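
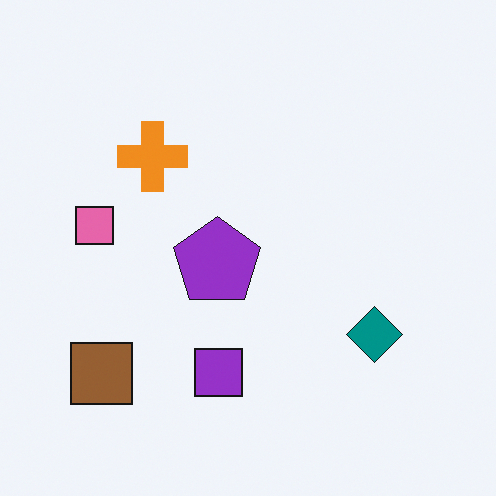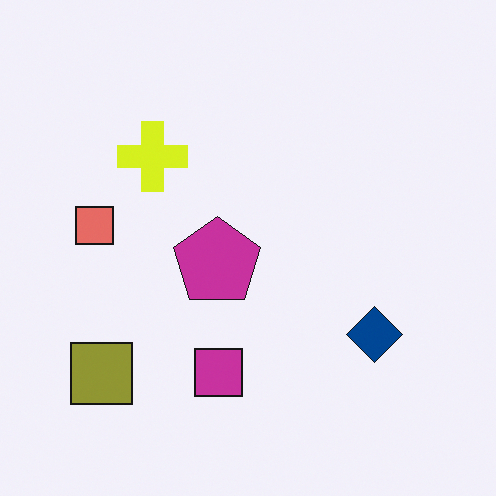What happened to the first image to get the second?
This is the original image hue-shifted by a small amount.

Every shape's color has rotated by the same amount around the hue wheel — a uniform hue shift.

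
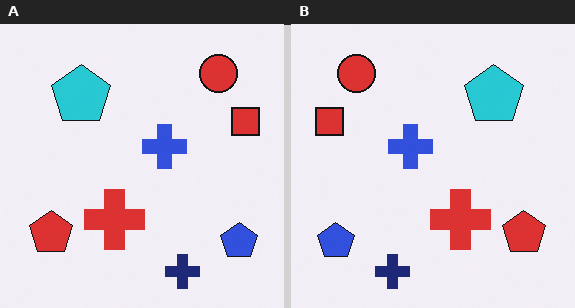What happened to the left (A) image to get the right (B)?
It was flipped horizontally (left ↔ right).

The red square is in the right of the left (A) image and the left of the right (B) — shapes on opposite sides of the vertical midline have swapped in a mirror flip.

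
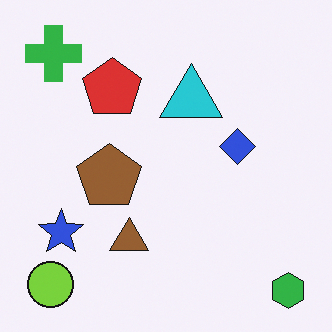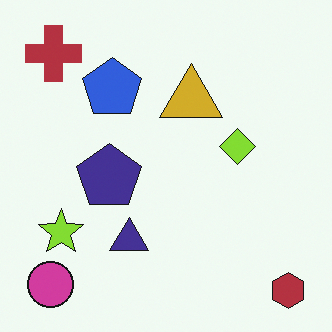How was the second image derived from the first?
The transformation is: hue-shifted by a large amount.

Every shape's color has rotated by the same amount around the hue wheel — a uniform hue shift.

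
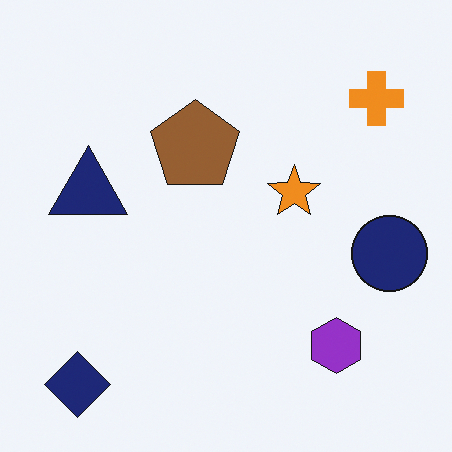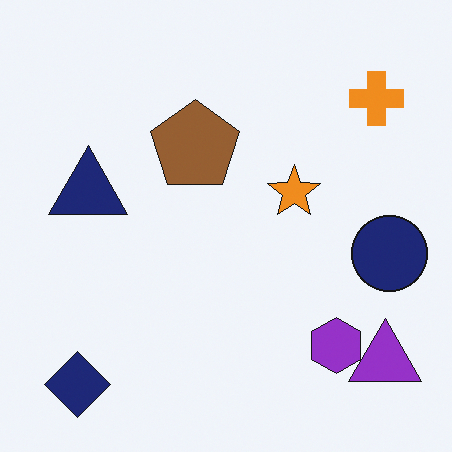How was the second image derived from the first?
It was overlaid with an additional purple triangle.

A purple triangle appears in the second image that is absent from the first.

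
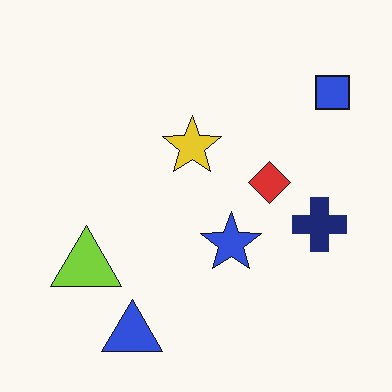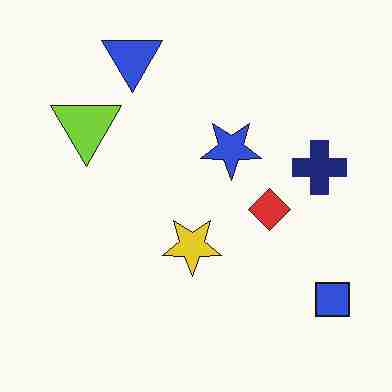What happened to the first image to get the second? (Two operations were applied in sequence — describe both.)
This is the original image flipped vertically (top ↔ bottom), then heavily JPEG-compressed with obvious blocking artifacts.

The blue triangle is in the bottom of the first image and the top of the second — shapes on opposite sides of the horizontal midline have swapped in a mirror flip. Blocky 8×8 compression artifacts appear around shape edges and the flat background shows ringing — characteristic JPEG degradation.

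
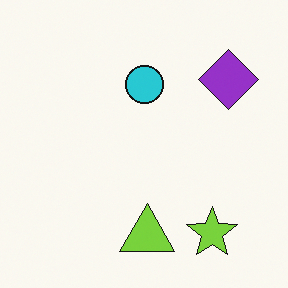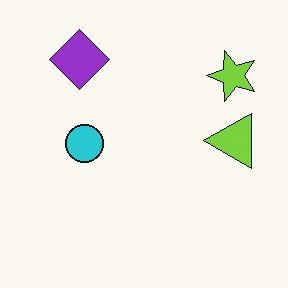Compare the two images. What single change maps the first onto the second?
The second image is the first rotated 90° counter-clockwise.

The lime star sits in the bottom-right of the first image and the top-right of the second — consistent with a whole-image 90° counter-clockwise rotation.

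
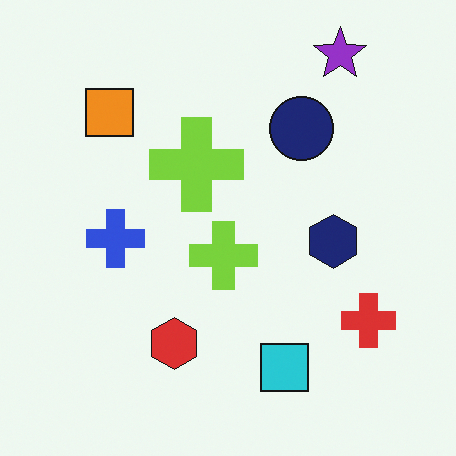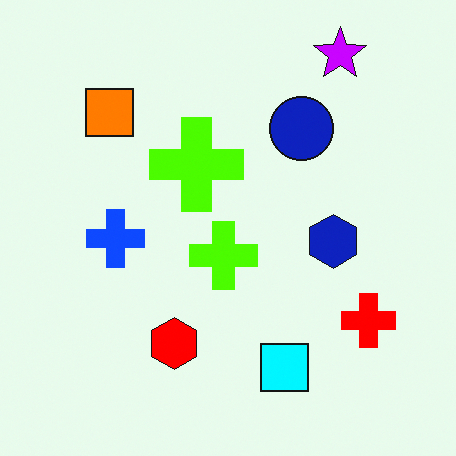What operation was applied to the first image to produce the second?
The image was heavily oversaturated.

All colors are more vivid — a global saturation change.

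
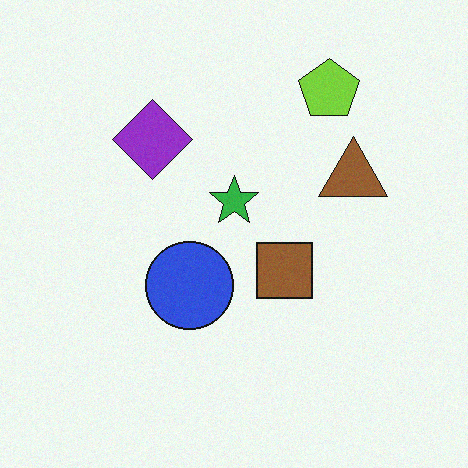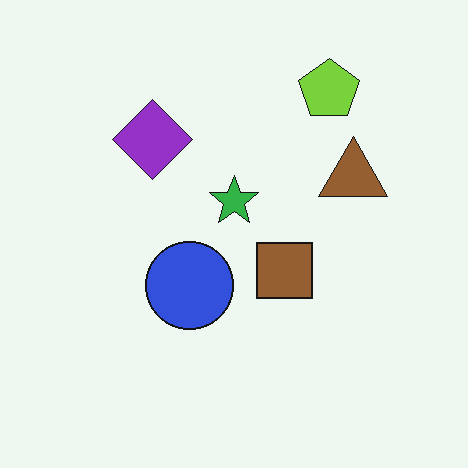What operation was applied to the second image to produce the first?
It was degraded with light additive noise.

Random speckle covers the whole image, including the flat background.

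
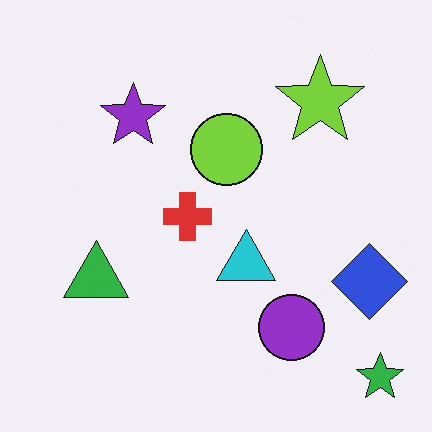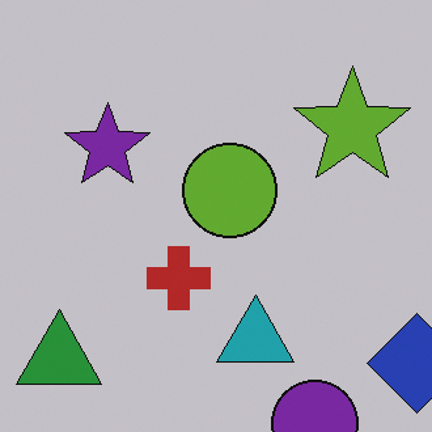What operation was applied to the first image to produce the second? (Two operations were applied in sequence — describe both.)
This is the original image cropped to a modestly smaller region and rescaled, then darkened a little.

The visible shapes are larger and the field of view is narrower; shapes near the original edges may be partly or wholly outside the frame — a crop-and-rescale. Every pixel — background and shapes alike — is uniformly darkened.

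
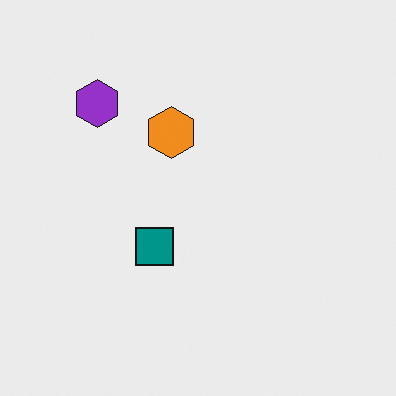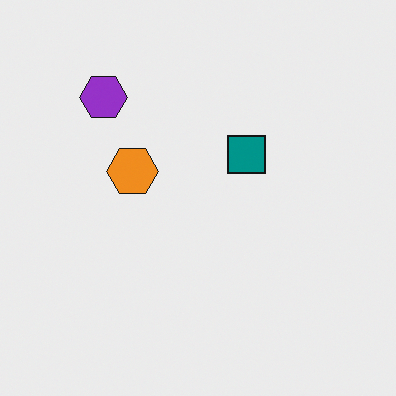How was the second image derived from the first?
Transposed (reflected across the top-left ↔ bottom-right diagonal).

Shapes have swapped their row and column positions — what was in the top-right is now in the bottom-left — a diagonal reflection.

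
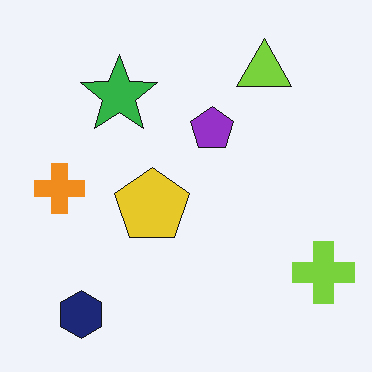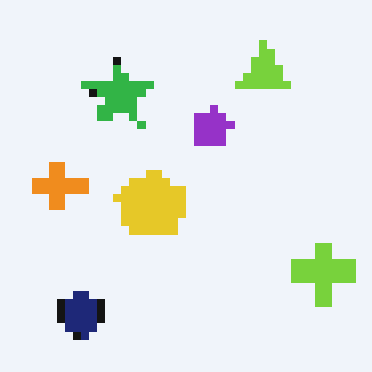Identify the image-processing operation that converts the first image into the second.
The second image is the first pixelated into visible square blocks.

Shapes are reduced to large square blocks; fine edges and outlines are lost — a downscale-then-upscale (mosaic) effect.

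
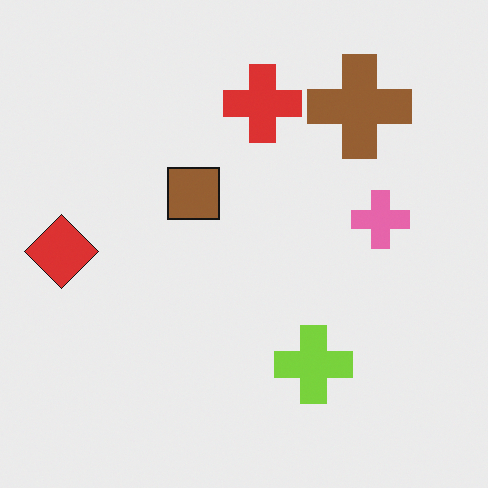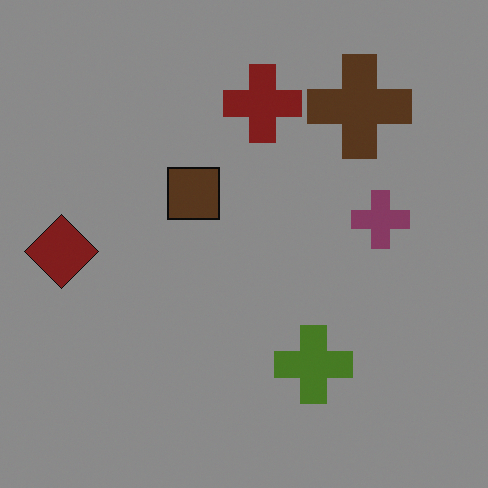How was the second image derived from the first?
Noticeably darkened.

Every pixel — background and shapes alike — is uniformly darkened.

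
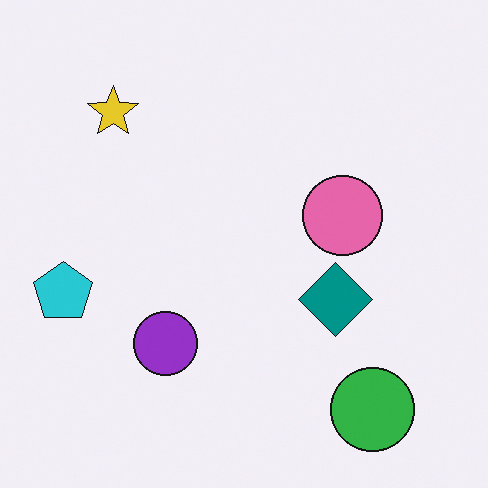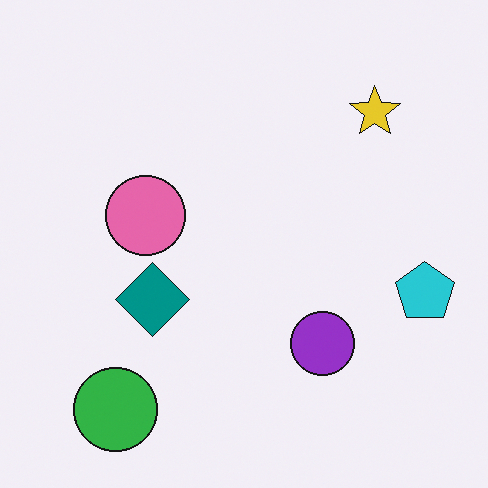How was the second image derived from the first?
This is the original image flipped horizontally (left ↔ right).

The cyan pentagon is in the left of the first image and the right of the second — shapes on opposite sides of the vertical midline have swapped in a mirror flip.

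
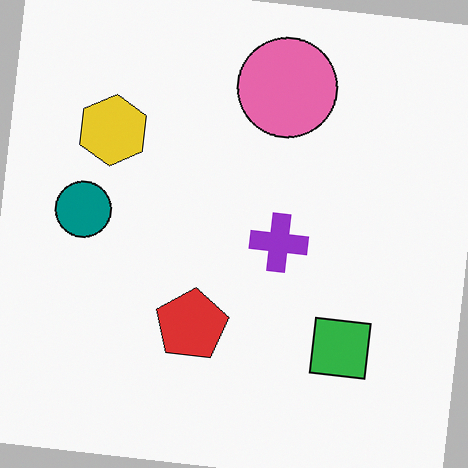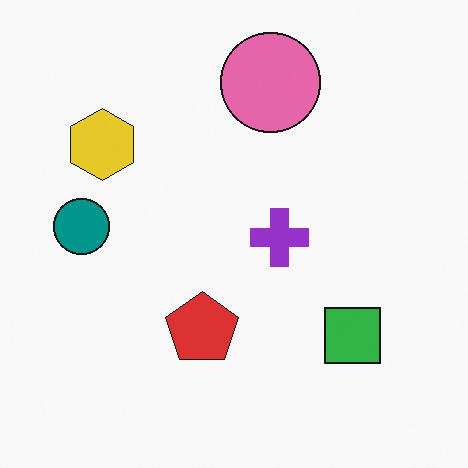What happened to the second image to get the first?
The transformation is: rotated clockwise by a small amount.

Every shape is tilted by the same angle and the image corners show triangular fill wedges — a whole-image rotation by a non-right angle.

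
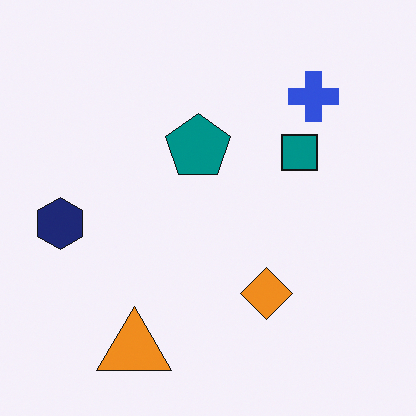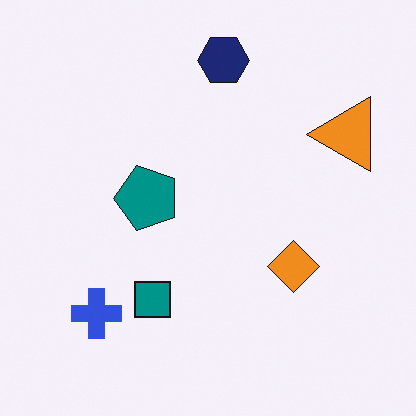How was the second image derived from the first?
This is the original image transposed (reflected across the top-left ↔ bottom-right diagonal).

Shapes have swapped their row and column positions — what was in the top-right is now in the bottom-left — a diagonal reflection.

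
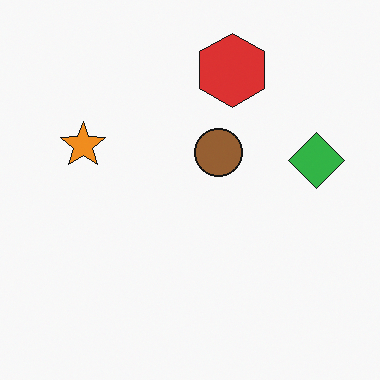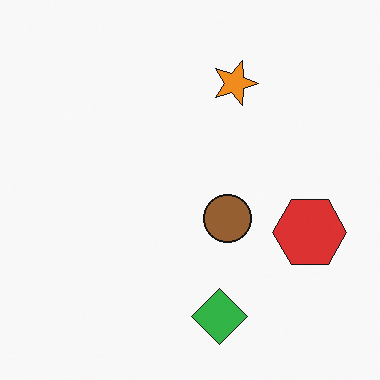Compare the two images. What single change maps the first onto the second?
Rotated 90° clockwise.

The green diamond sits in the right of the first image and the bottom of the second — consistent with a whole-image 90° clockwise rotation.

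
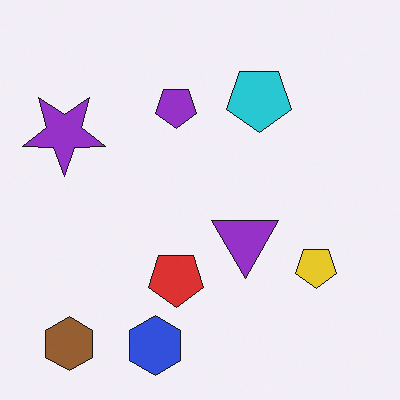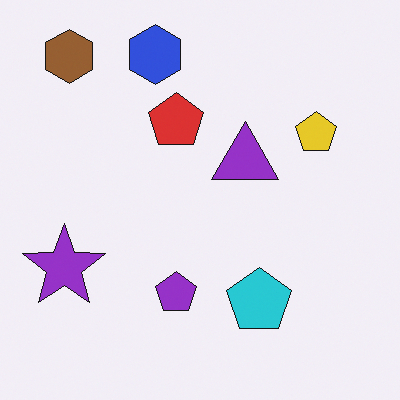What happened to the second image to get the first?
The transformation is: flipped vertically (top ↔ bottom).

The blue hexagon is in the top of the second image and the bottom of the first — shapes on opposite sides of the horizontal midline have swapped in a mirror flip.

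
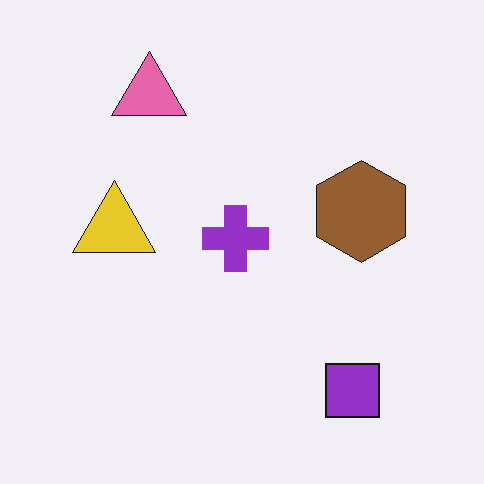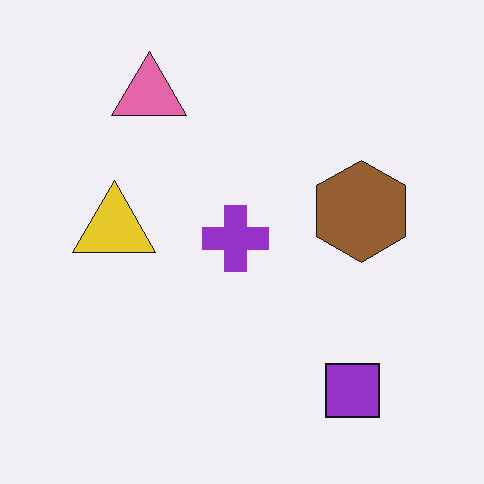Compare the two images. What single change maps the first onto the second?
The transformation is: given moderate JPEG compression.

Blocky 8×8 compression artifacts appear around shape edges and the flat background shows ringing — characteristic JPEG degradation.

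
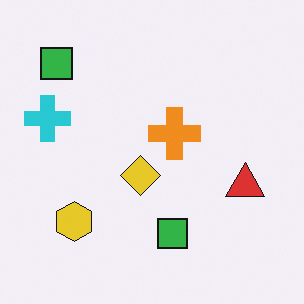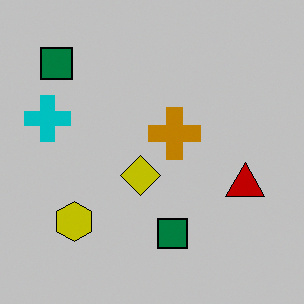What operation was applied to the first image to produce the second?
This is the original image heavily posterized to just a handful of flat colors.

Each flat color has snapped to a coarser quantized level — most visibly, the near-white background has dropped to a flat grey.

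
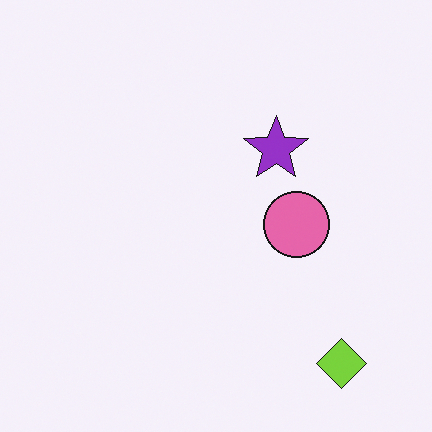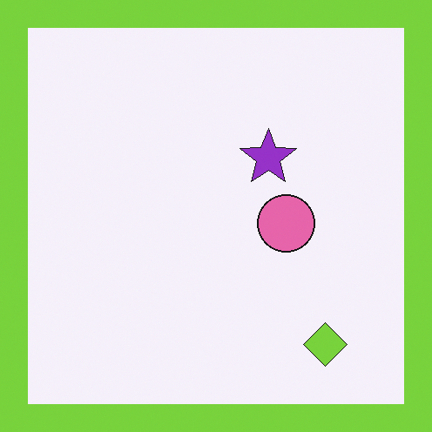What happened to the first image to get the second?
The second image is the first framed with a lime border.

A solid lime frame runs around the edge of the second image, with the content slightly shrunk inside it.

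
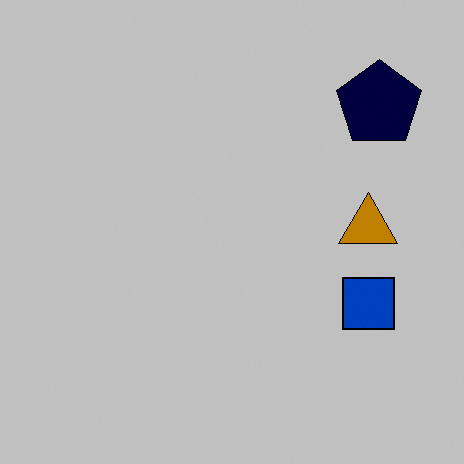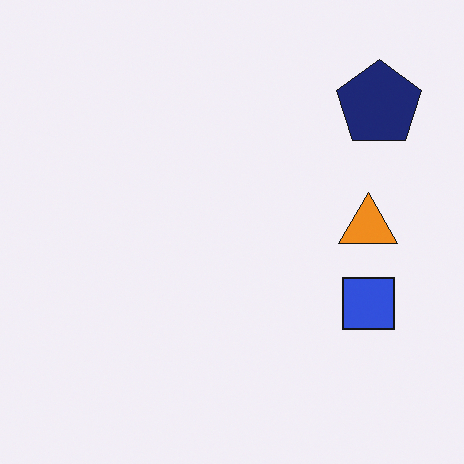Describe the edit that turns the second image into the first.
The first image is the second aggressively posterized.

Each flat color has snapped to a coarser quantized level — most visibly, the near-white background has dropped to a flat grey.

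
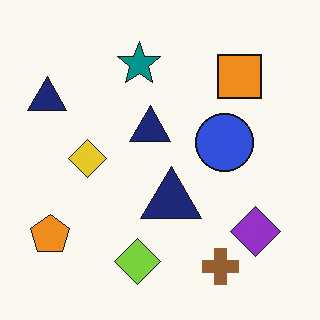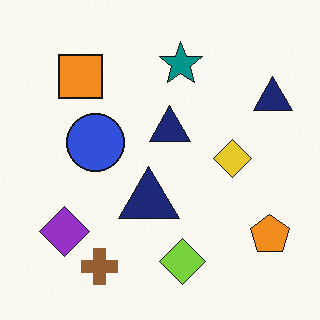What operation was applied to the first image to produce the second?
This is the original image flipped horizontally (left ↔ right).

The orange pentagon is in the bottom-left of the first image and the bottom-right of the second — shapes on opposite sides of the vertical midline have swapped in a mirror flip.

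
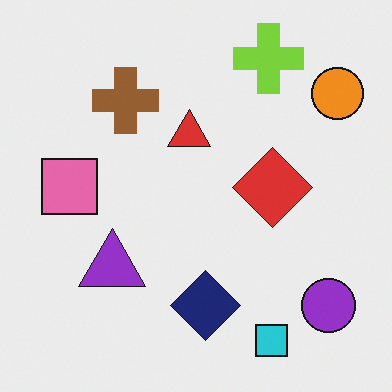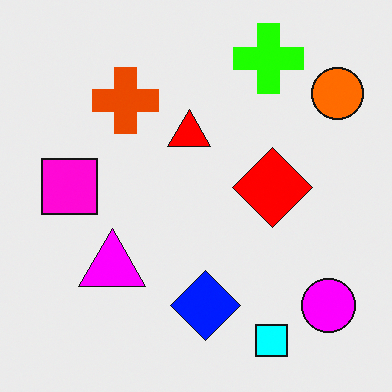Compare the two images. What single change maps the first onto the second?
This is the original image made much more vivid (saturation change).

All colors are more vivid — a global saturation change.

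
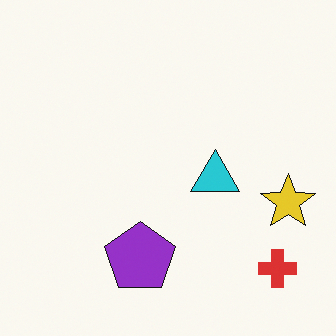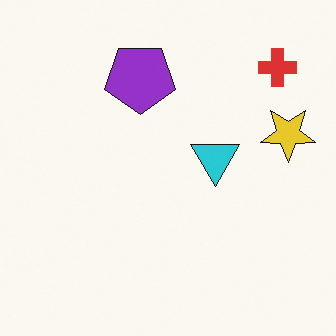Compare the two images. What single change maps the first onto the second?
Flipped vertically (top ↔ bottom).

The red cross is in the bottom-right of the first image and the top-right of the second — shapes on opposite sides of the horizontal midline have swapped in a mirror flip.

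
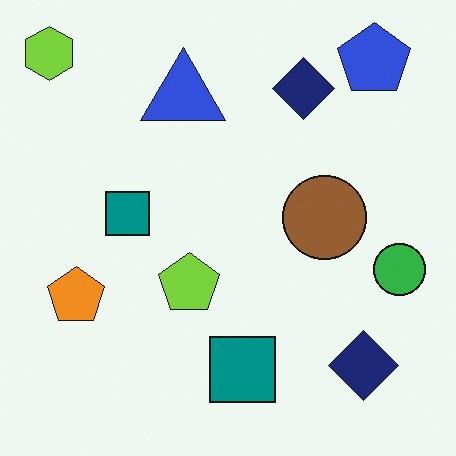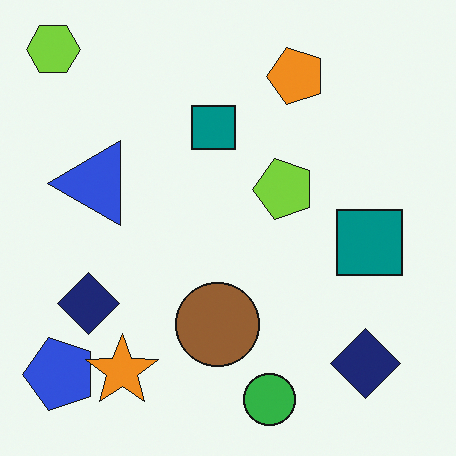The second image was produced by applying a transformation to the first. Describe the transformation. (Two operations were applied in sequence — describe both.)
It was transposed (reflected across the top-left ↔ bottom-right diagonal), then overlaid with an additional orange star.

Shapes have swapped their row and column positions — what was in the top-right is now in the bottom-left — a diagonal reflection. An orange star appears in the second image that is absent from the first.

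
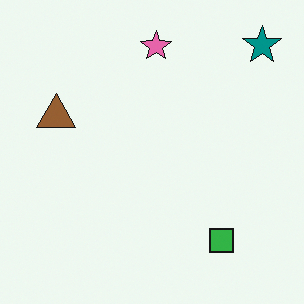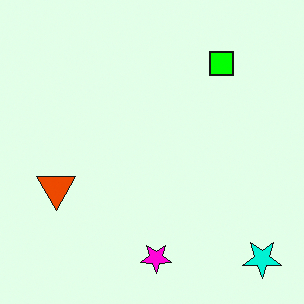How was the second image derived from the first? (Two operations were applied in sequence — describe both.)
This is the original image heavily oversaturated, then flipped vertically (top ↔ bottom).

All colors are more vivid — a global saturation change. The teal star is in the top-right of the first image and the bottom-right of the second — shapes on opposite sides of the horizontal midline have swapped in a mirror flip.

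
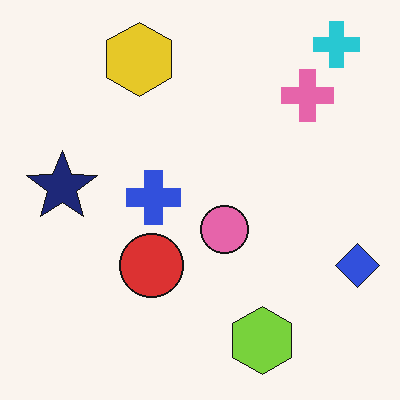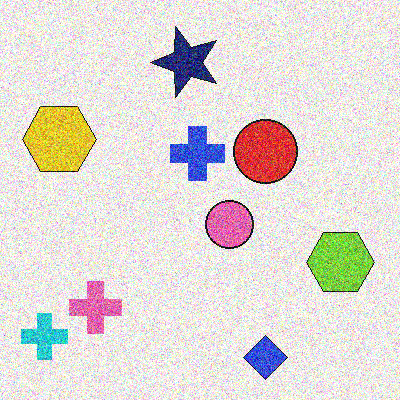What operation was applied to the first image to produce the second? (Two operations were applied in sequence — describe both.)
It was transposed (reflected across the top-left ↔ bottom-right diagonal), then degraded with heavy additive noise.

Shapes have swapped their row and column positions — what was in the top-right is now in the bottom-left — a diagonal reflection. Random speckle covers the whole image, including the flat background.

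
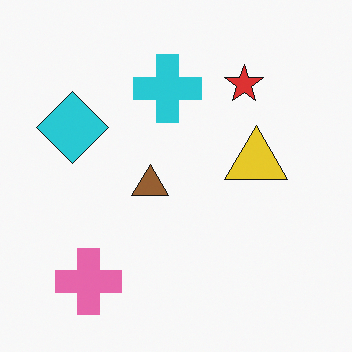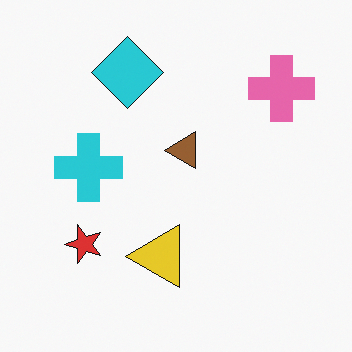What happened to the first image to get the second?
This is the original image transposed (reflected across the top-left ↔ bottom-right diagonal).

Shapes have swapped their row and column positions — what was in the top-right is now in the bottom-left — a diagonal reflection.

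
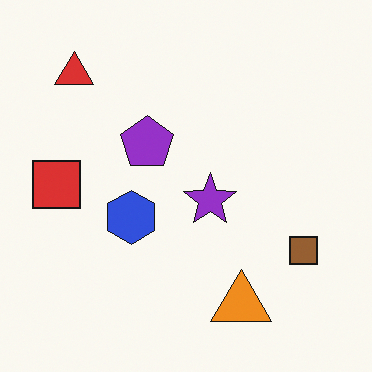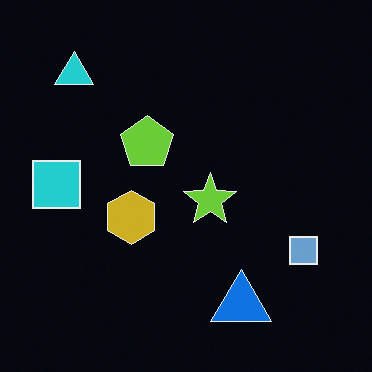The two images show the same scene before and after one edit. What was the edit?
The second image is the first color-inverted (negative).

The light background has become dark and every shape's color is its complement — a photographic negative.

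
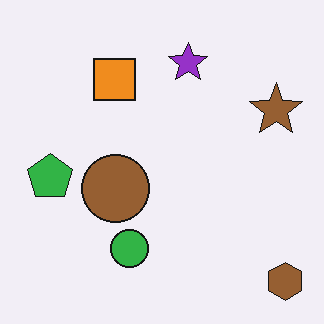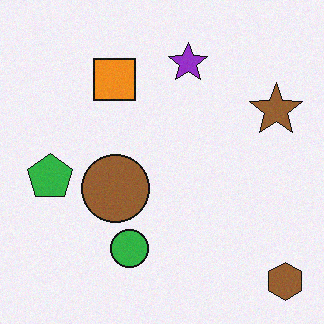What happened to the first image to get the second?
The image was degraded with light additive noise.

Random speckle covers the whole image, including the flat background.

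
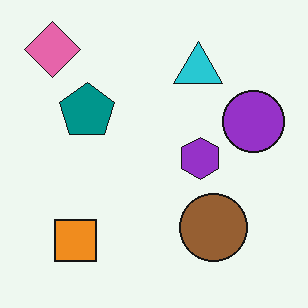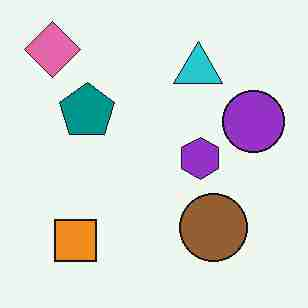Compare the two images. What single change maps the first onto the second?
It was degraded with heavy JPEG compression.

Blocky 8×8 compression artifacts appear around shape edges and the flat background shows ringing — characteristic JPEG degradation.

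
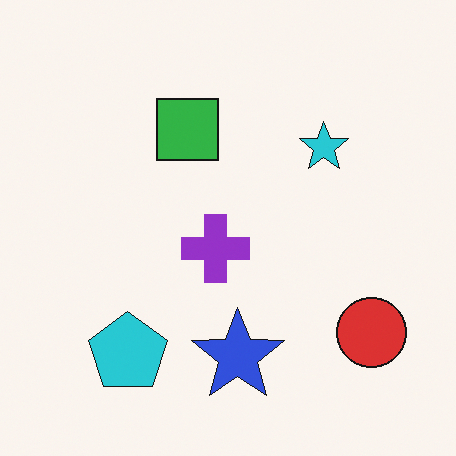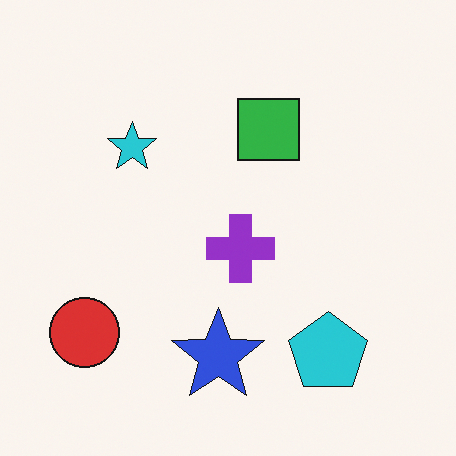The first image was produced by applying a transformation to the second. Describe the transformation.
The transformation is: flipped horizontally (left ↔ right).

The red circle is in the bottom-left of the second image and the bottom-right of the first — shapes on opposite sides of the vertical midline have swapped in a mirror flip.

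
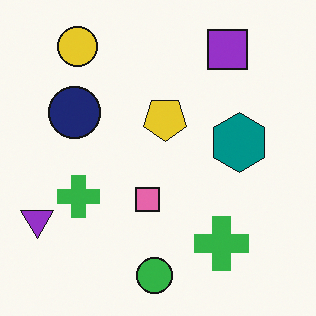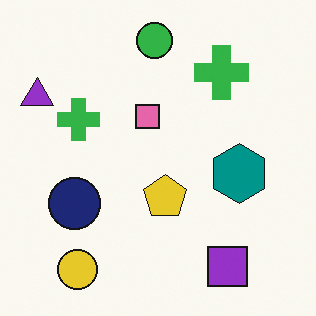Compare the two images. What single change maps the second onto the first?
The image was flipped vertically (top ↔ bottom).

The green circle is in the top of the second image and the bottom of the first — shapes on opposite sides of the horizontal midline have swapped in a mirror flip.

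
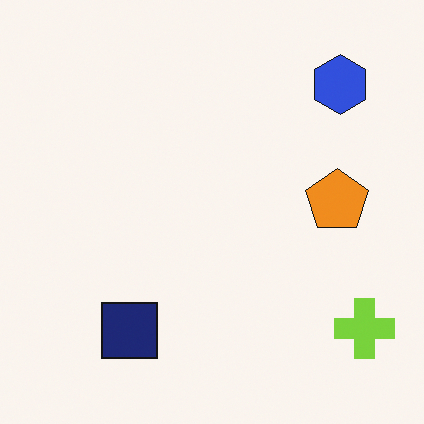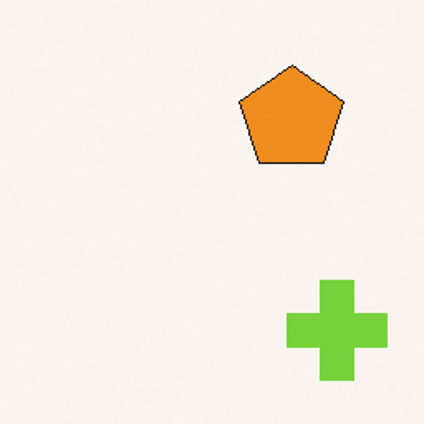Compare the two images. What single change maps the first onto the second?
This is the original image cropped tightly and scaled back up.

The visible shapes are larger and the field of view is narrower; shapes near the original edges may be partly or wholly outside the frame — a crop-and-rescale.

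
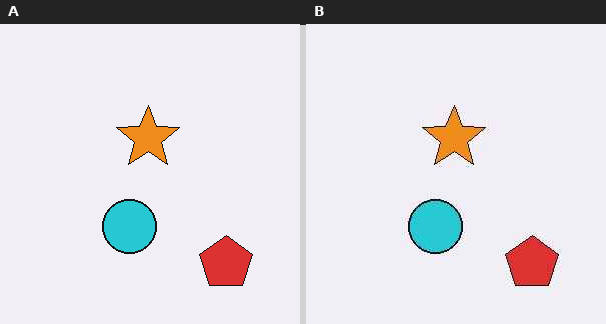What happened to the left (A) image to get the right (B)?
It was JPEG-compressed with visible artifacts.

Blocky 8×8 compression artifacts appear around shape edges and the flat background shows ringing — characteristic JPEG degradation.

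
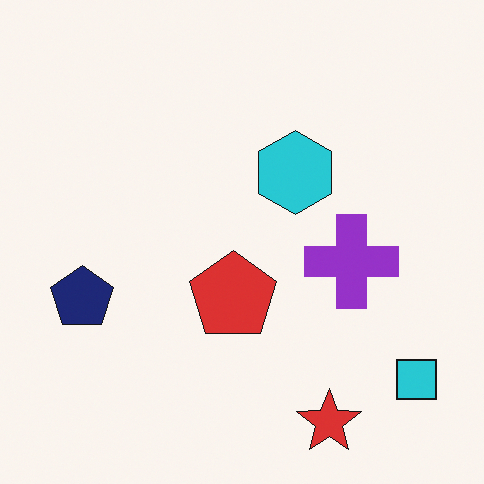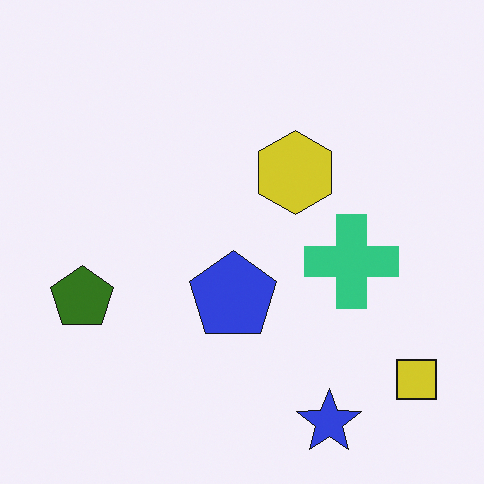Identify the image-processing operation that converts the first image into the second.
The transformation is: hue-shifted through roughly half the color wheel.

Every shape's color has rotated by the same amount around the hue wheel — a uniform hue shift.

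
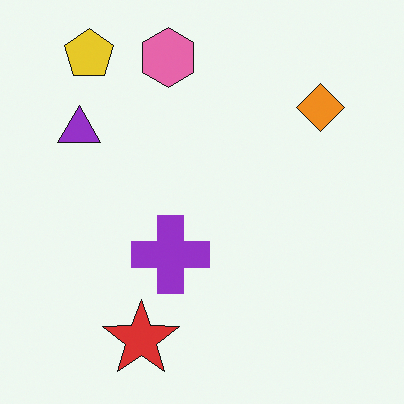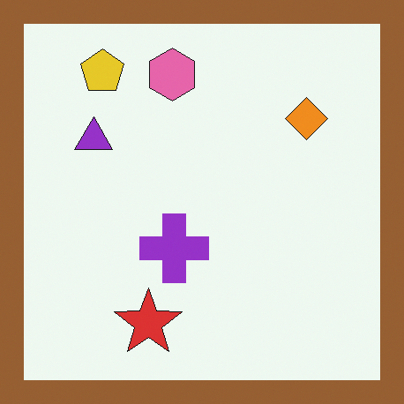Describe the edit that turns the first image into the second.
It was framed with a brown border.

A solid brown frame runs around the edge of the second image, with the content slightly shrunk inside it.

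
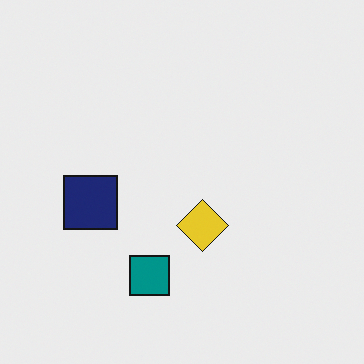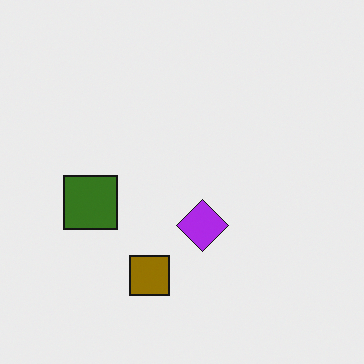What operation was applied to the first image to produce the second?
The second image is the first hue-shifted by a large amount.

Every shape's color has rotated by the same amount around the hue wheel — a uniform hue shift.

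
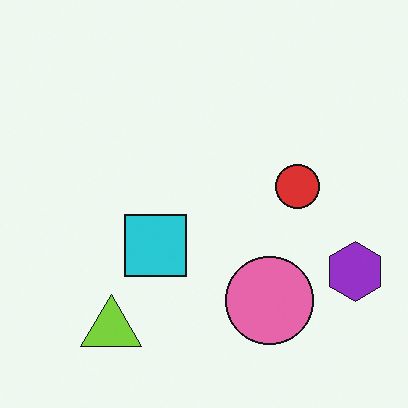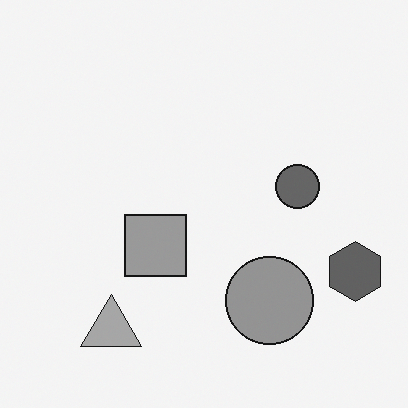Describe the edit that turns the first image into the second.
The transformation is: converted to grayscale.

All color is removed — every shape is now a shade of grey.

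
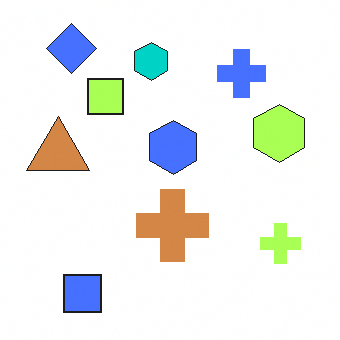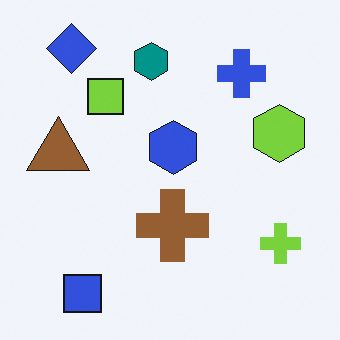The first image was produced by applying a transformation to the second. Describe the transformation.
It was brightened a lot.

Every pixel — background and shapes alike — is uniformly brightened.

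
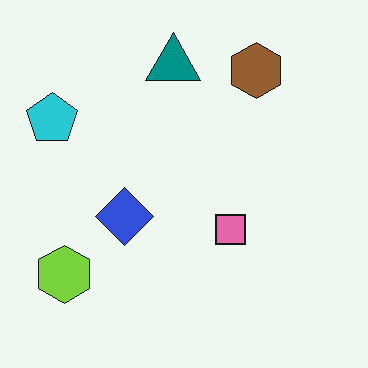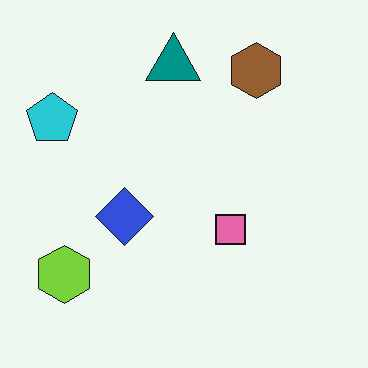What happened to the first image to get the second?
The transformation is: given moderate JPEG compression.

Blocky 8×8 compression artifacts appear around shape edges and the flat background shows ringing — characteristic JPEG degradation.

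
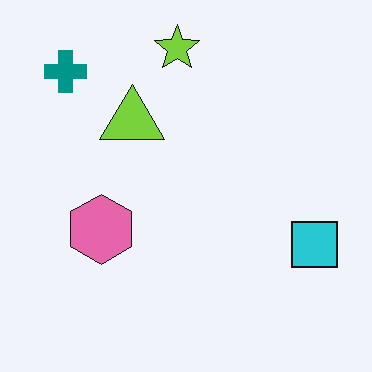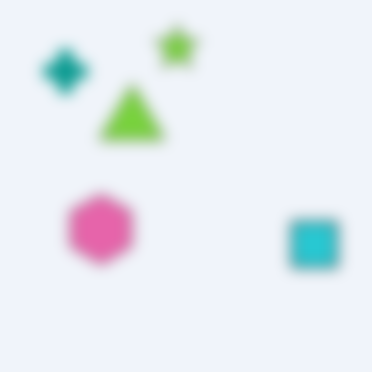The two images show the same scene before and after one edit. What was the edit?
It was heavily blurred.

Shape edges and outlines are uniformly softened across the whole image.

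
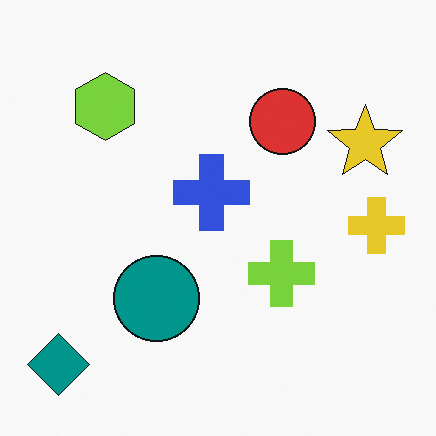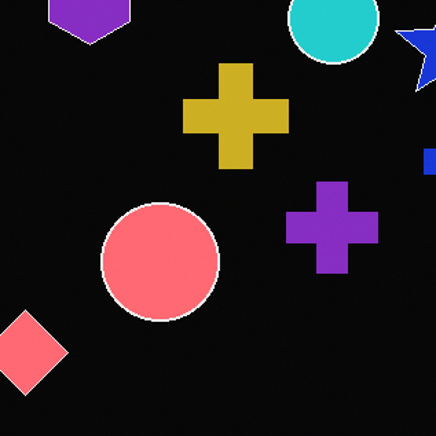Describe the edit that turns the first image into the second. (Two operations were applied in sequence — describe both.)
The image was color-inverted (negative), then cropped slightly and scaled back up.

The light background has become dark and every shape's color is its complement — a photographic negative. The visible shapes are larger and the field of view is narrower; shapes near the original edges may be partly or wholly outside the frame — a crop-and-rescale.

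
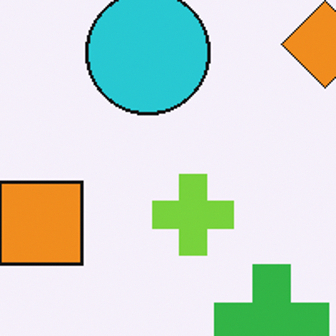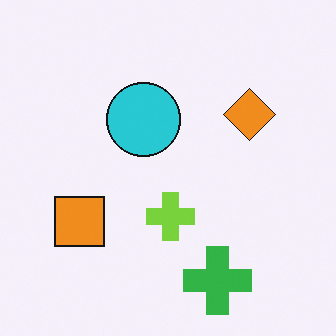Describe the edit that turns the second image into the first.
The first image is the second cropped tightly and scaled back up.

The visible shapes are larger and the field of view is narrower; shapes near the original edges may be partly or wholly outside the frame — a crop-and-rescale.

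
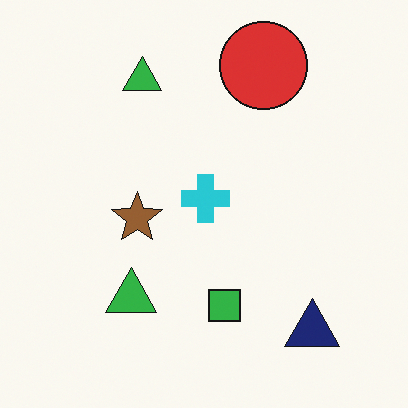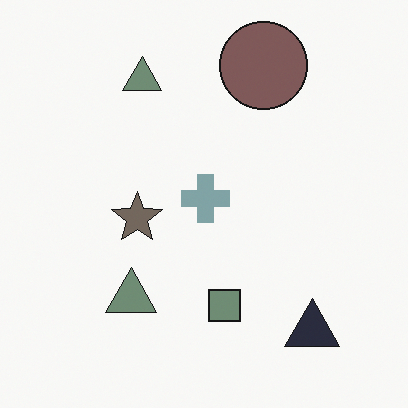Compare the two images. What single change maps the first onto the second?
It was made much more muted (saturation change).

All colors are more muted and greyish — a global saturation change.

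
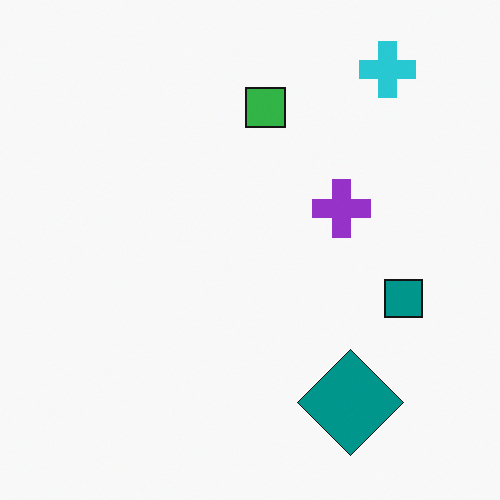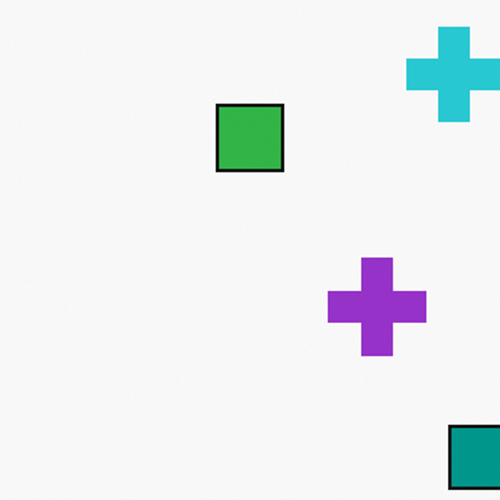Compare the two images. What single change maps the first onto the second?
This is the original image cropped to a noticeably smaller region and rescaled.

The visible shapes are larger and the field of view is narrower; shapes near the original edges may be partly or wholly outside the frame — a crop-and-rescale.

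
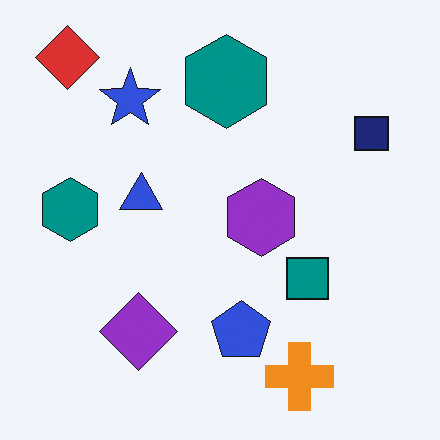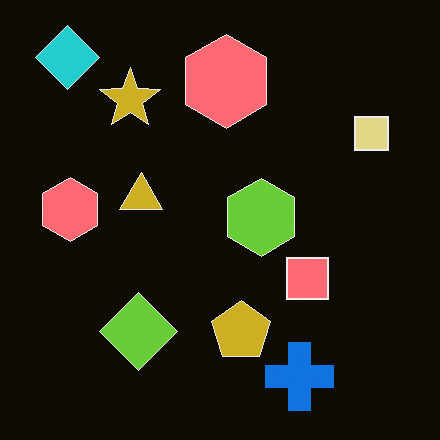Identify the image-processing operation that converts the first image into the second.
The transformation is: color-inverted (negative).

The light background has become dark and every shape's color is its complement — a photographic negative.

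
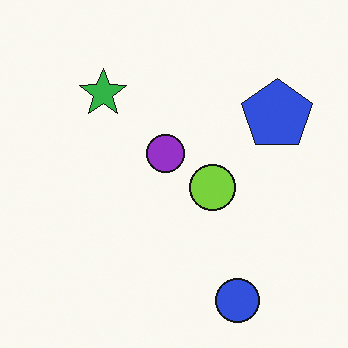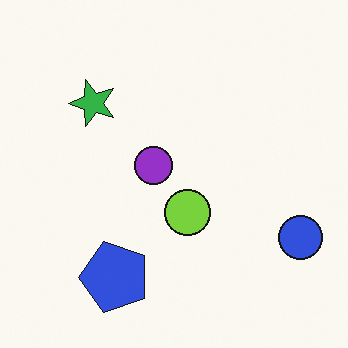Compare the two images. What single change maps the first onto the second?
The image was transposed (reflected across the top-left ↔ bottom-right diagonal).

Shapes have swapped their row and column positions — what was in the top-right is now in the bottom-left — a diagonal reflection.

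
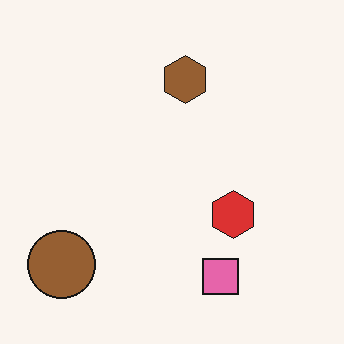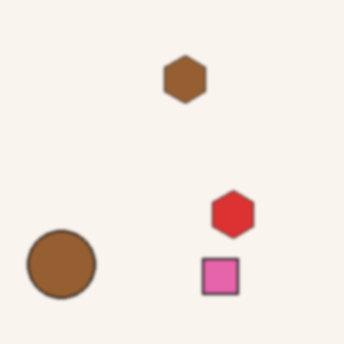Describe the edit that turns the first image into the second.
It was lightly blurred.

Shape edges and outlines are uniformly softened across the whole image.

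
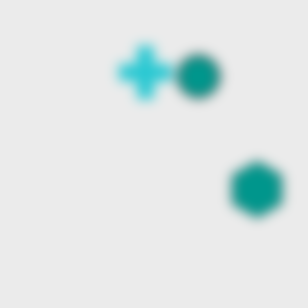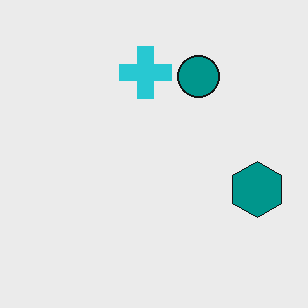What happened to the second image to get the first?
It was heavily blurred.

Shape edges and outlines are uniformly softened across the whole image.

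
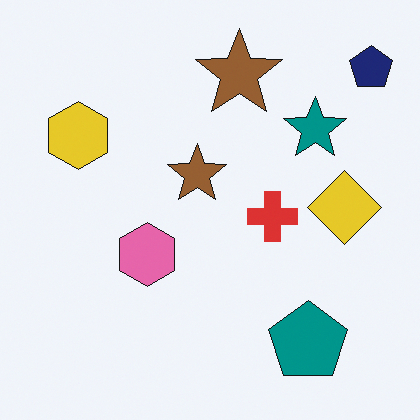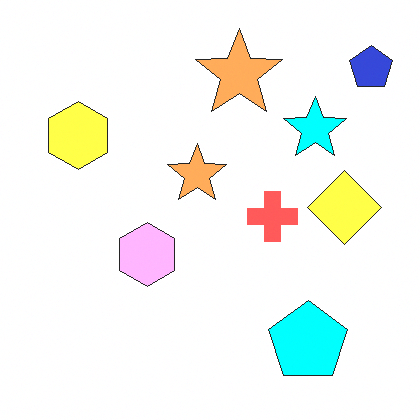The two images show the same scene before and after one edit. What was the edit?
The transformation is: substantially brightened.

Every pixel — background and shapes alike — is uniformly brightened.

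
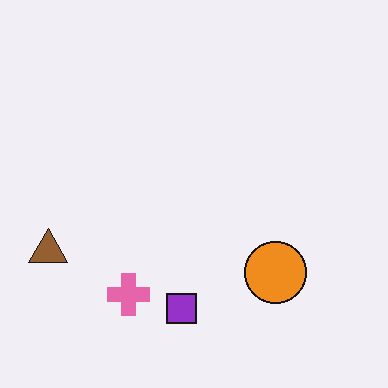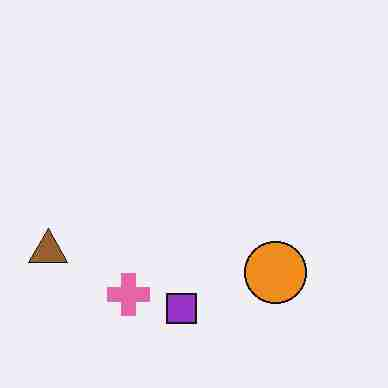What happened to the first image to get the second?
The transformation is: heavily JPEG-compressed with obvious blocking artifacts.

Blocky 8×8 compression artifacts appear around shape edges and the flat background shows ringing — characteristic JPEG degradation.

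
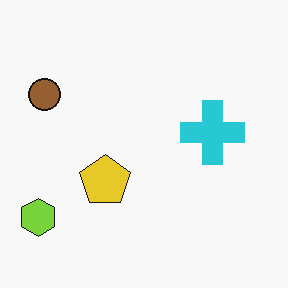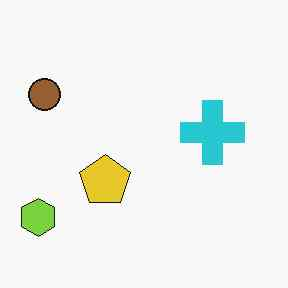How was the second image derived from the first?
The second image is the first given moderate JPEG compression.

Blocky 8×8 compression artifacts appear around shape edges and the flat background shows ringing — characteristic JPEG degradation.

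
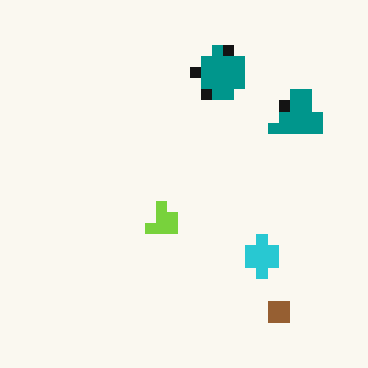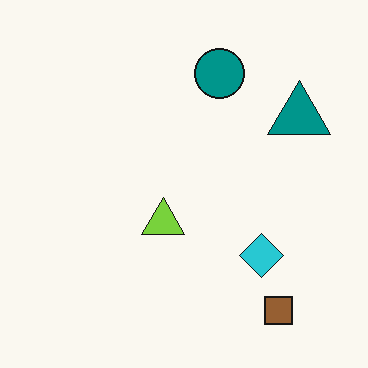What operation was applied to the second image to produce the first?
The transformation is: coarsely pixelated.

Shapes are reduced to large square blocks; fine edges and outlines are lost — a downscale-then-upscale (mosaic) effect.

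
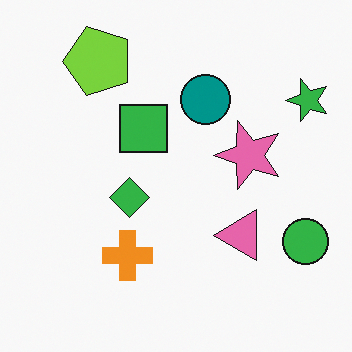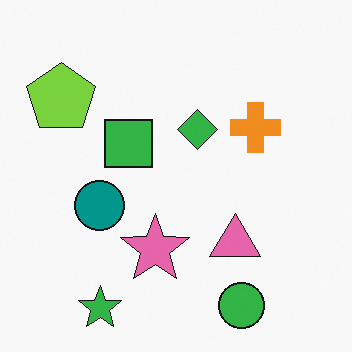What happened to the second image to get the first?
It was transposed (reflected across the top-left ↔ bottom-right diagonal).

Shapes have swapped their row and column positions — what was in the top-right is now in the bottom-left — a diagonal reflection.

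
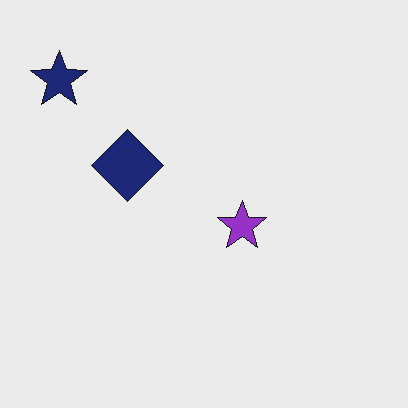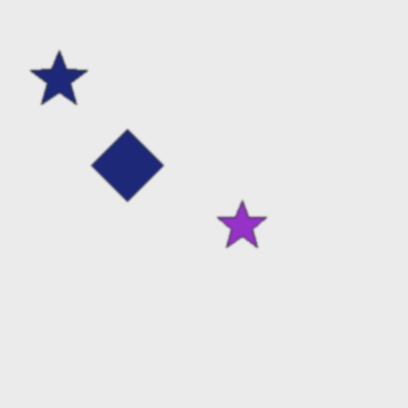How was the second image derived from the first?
The second image is the first lightly blurred.

Shape edges and outlines are uniformly softened across the whole image.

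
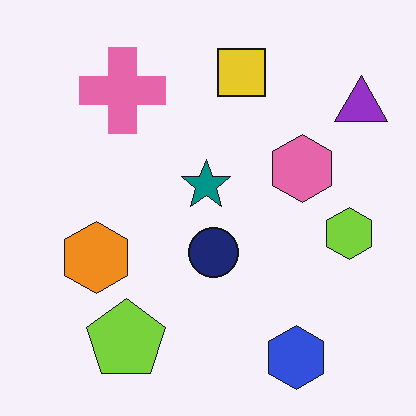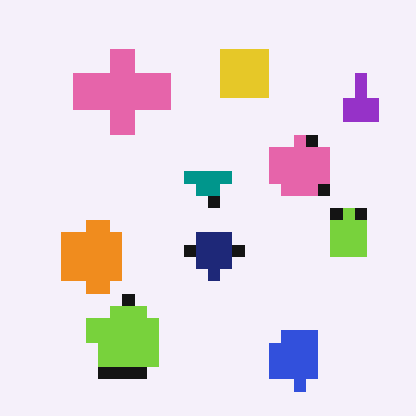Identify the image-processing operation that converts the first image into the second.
The transformation is: heavily pixelated into large blocks.

Shapes are reduced to large square blocks; fine edges and outlines are lost — a downscale-then-upscale (mosaic) effect.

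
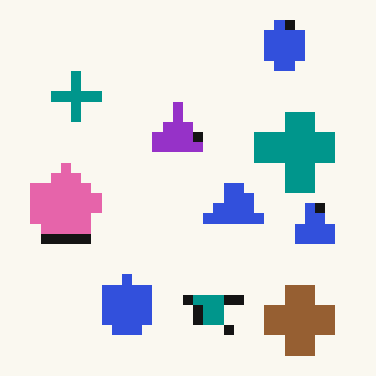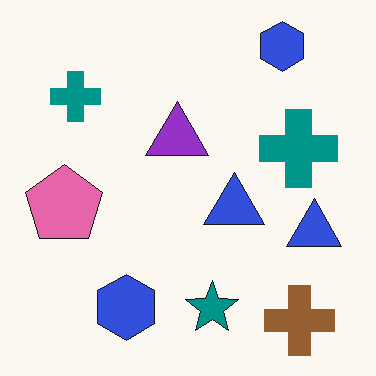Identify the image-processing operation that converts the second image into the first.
The first image is the second coarsely pixelated.

Shapes are reduced to large square blocks; fine edges and outlines are lost — a downscale-then-upscale (mosaic) effect.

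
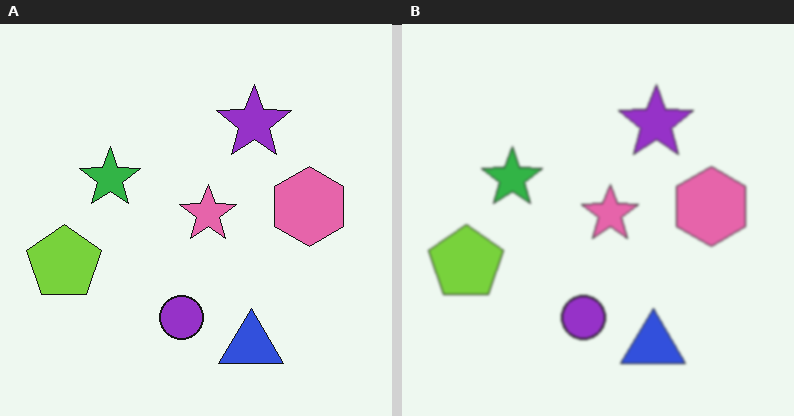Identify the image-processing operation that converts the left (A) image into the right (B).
This is the original image slightly softened.

Shape edges and outlines are uniformly softened across the whole image.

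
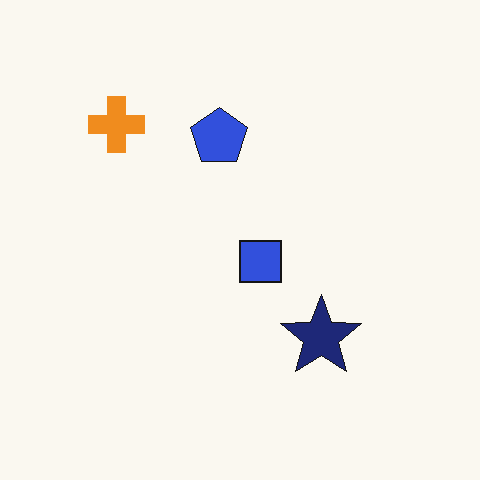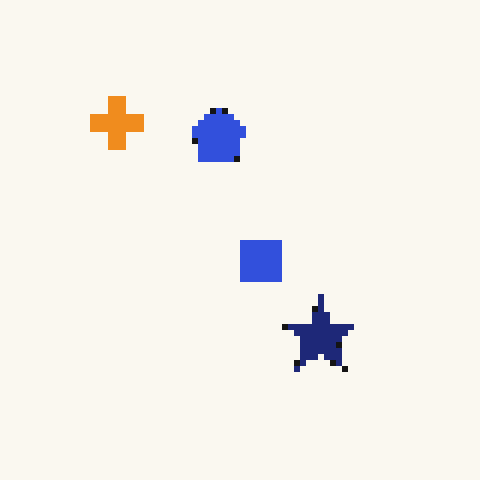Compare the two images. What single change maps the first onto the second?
The transformation is: moderately pixelated.

Shapes are reduced to large square blocks; fine edges and outlines are lost — a downscale-then-upscale (mosaic) effect.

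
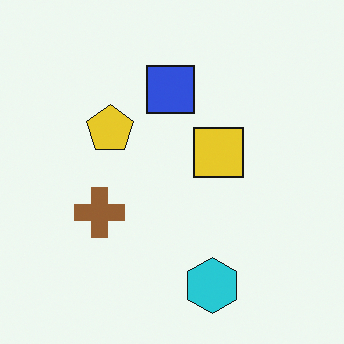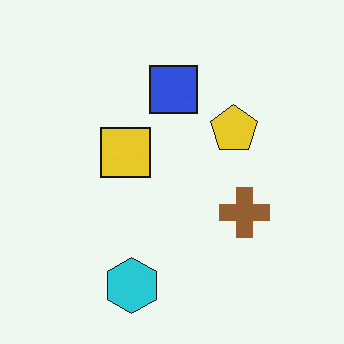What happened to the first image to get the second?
The transformation is: flipped horizontally (left ↔ right).

The brown cross is in the left of the first image and the right of the second — shapes on opposite sides of the vertical midline have swapped in a mirror flip.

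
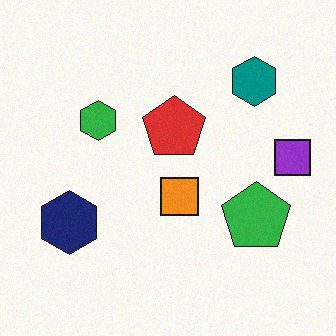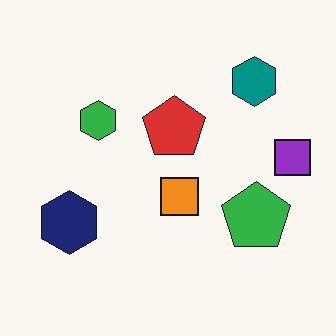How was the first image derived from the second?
It was degraded with a light layer of grain.

Random speckle covers the whole image, including the flat background.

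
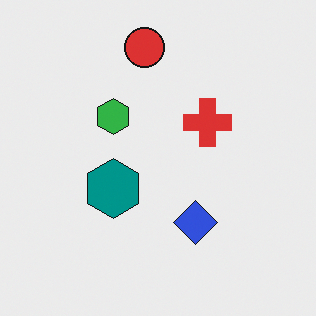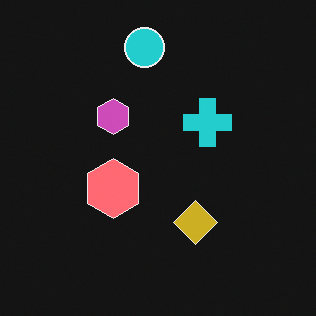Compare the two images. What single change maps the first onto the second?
The second image is the first color-inverted (negative).

The light background has become dark and every shape's color is its complement — a photographic negative.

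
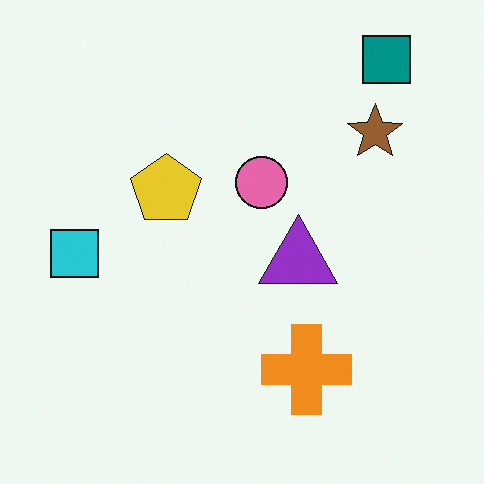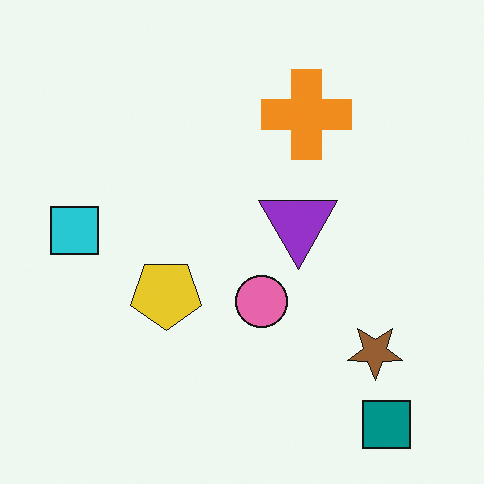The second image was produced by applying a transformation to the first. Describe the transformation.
The image was flipped vertically (top ↔ bottom).

The teal square is in the top-right of the first image and the bottom-right of the second — shapes on opposite sides of the horizontal midline have swapped in a mirror flip.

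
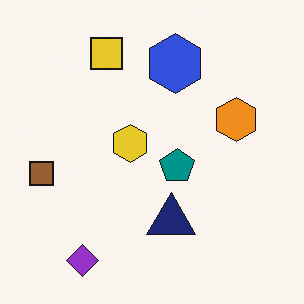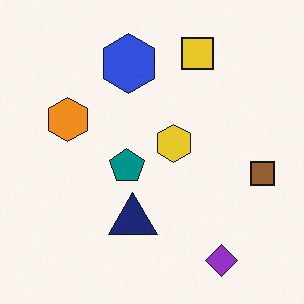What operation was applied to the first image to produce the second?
The image was flipped horizontally (left ↔ right).

The brown square is in the left of the first image and the right of the second — shapes on opposite sides of the vertical midline have swapped in a mirror flip.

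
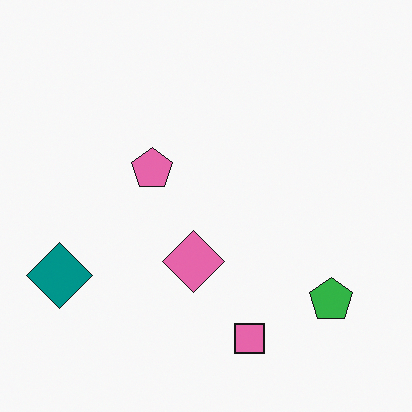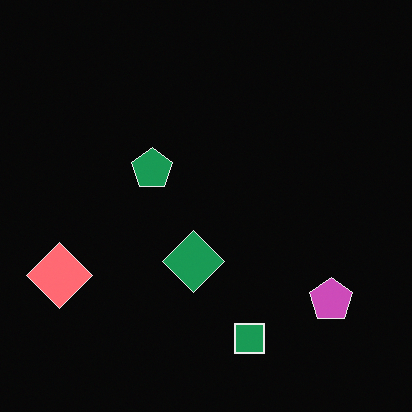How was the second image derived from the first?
It was color-inverted (negative).

The light background has become dark and every shape's color is its complement — a photographic negative.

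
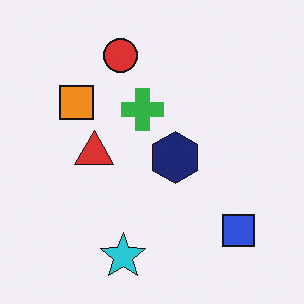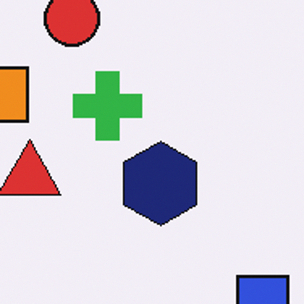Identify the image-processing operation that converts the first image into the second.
The second image is the first cropped tightly and scaled back up.

The visible shapes are larger and the field of view is narrower; shapes near the original edges may be partly or wholly outside the frame — a crop-and-rescale.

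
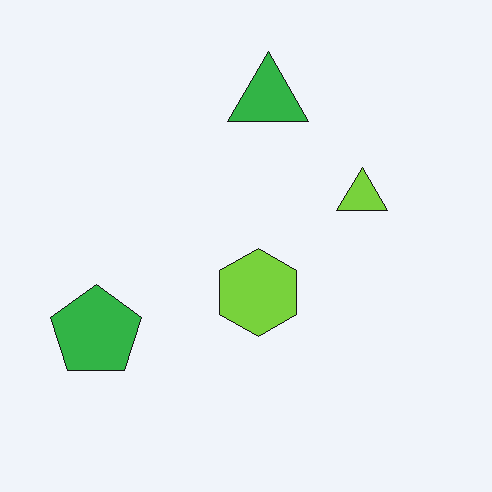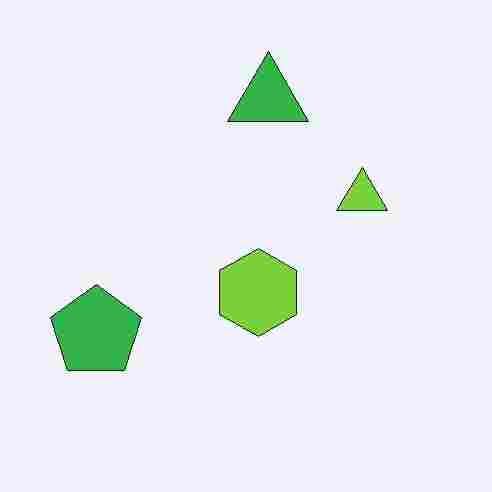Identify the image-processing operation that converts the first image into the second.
The transformation is: degraded with heavy JPEG compression.

Blocky 8×8 compression artifacts appear around shape edges and the flat background shows ringing — characteristic JPEG degradation.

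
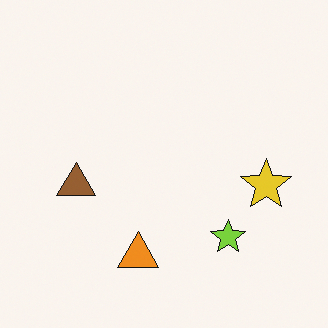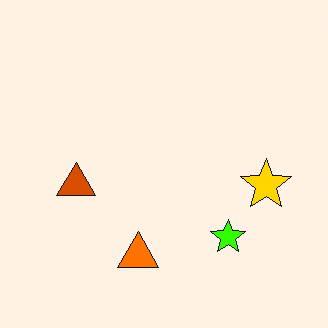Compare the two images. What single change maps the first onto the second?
It was made much more vivid (saturation change).

All colors are more vivid — a global saturation change.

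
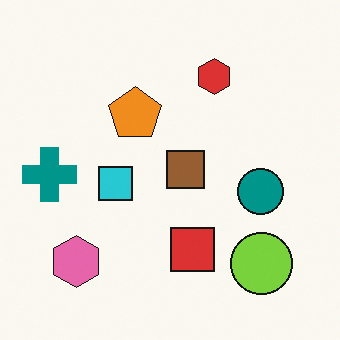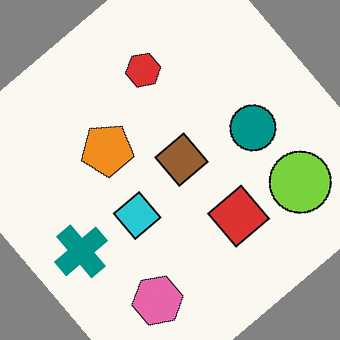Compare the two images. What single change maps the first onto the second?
The second image is the first rotated counter-clockwise by a large amount — several tens of degrees.

Every shape is tilted by the same angle and the image corners show triangular fill wedges — a whole-image rotation by a non-right angle.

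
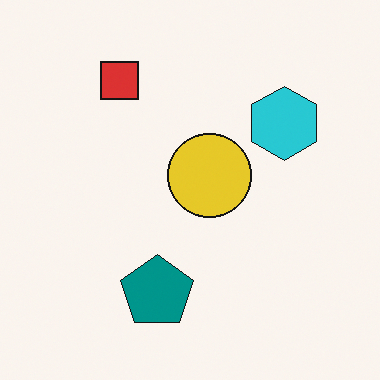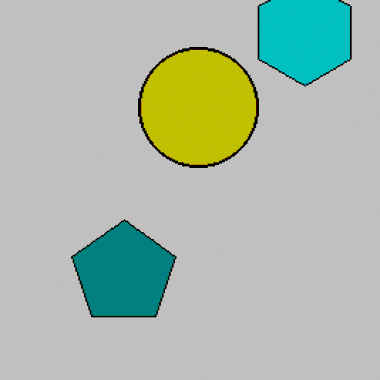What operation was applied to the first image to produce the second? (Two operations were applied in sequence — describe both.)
Cropped to a modestly smaller region and rescaled, then aggressively posterized.

The visible shapes are larger and the field of view is narrower; shapes near the original edges may be partly or wholly outside the frame — a crop-and-rescale. Each flat color has snapped to a coarser quantized level — most visibly, the near-white background has dropped to a flat grey.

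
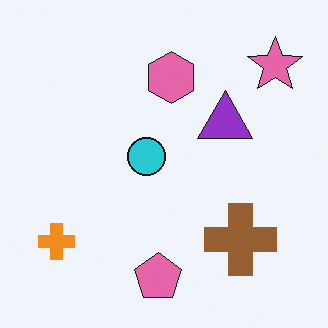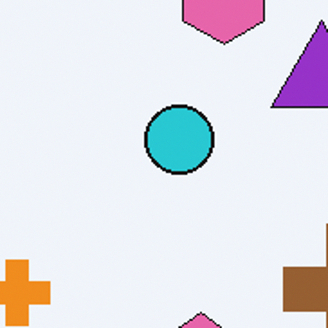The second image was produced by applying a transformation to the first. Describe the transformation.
It was cropped tightly and scaled back up.

The visible shapes are larger and the field of view is narrower; shapes near the original edges may be partly or wholly outside the frame — a crop-and-rescale.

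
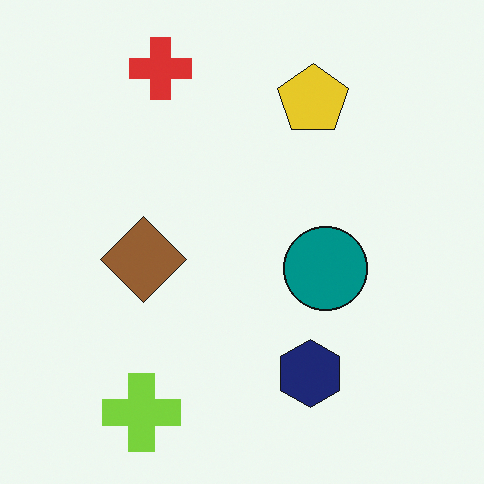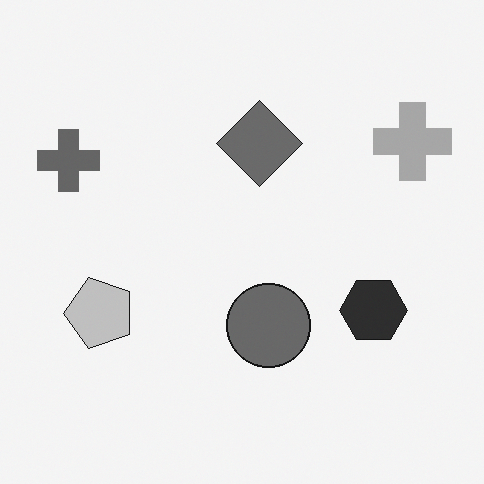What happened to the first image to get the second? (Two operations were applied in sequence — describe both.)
The second image is the first transposed (reflected across the top-left ↔ bottom-right diagonal), then converted to grayscale.

Shapes have swapped their row and column positions — what was in the top-right is now in the bottom-left — a diagonal reflection. All color is removed — every shape is now a shade of grey.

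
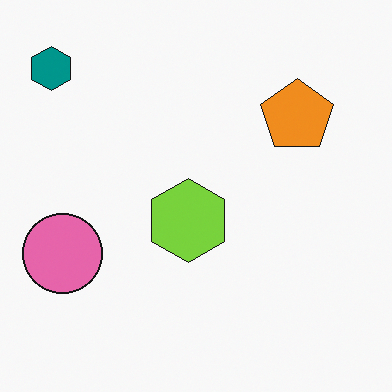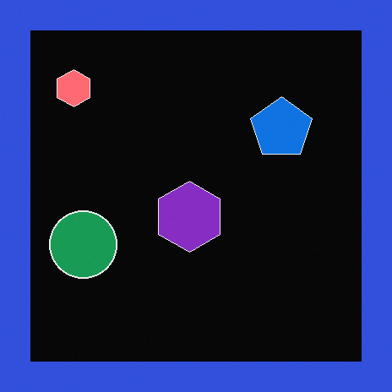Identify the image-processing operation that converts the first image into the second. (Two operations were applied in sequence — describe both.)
The second image is the first color-inverted (negative), then framed with a blue border.

The light background has become dark and every shape's color is its complement — a photographic negative. A solid blue frame runs around the edge of the second image, with the content slightly shrunk inside it.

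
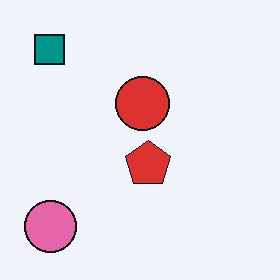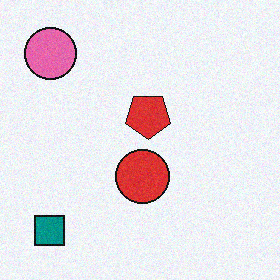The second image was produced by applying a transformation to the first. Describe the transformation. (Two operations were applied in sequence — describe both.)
This is the original image flipped vertically (top ↔ bottom), then degraded with subtle gaussian noise.

The teal square is in the top-left of the first image and the bottom-left of the second — shapes on opposite sides of the horizontal midline have swapped in a mirror flip. Random speckle covers the whole image, including the flat background.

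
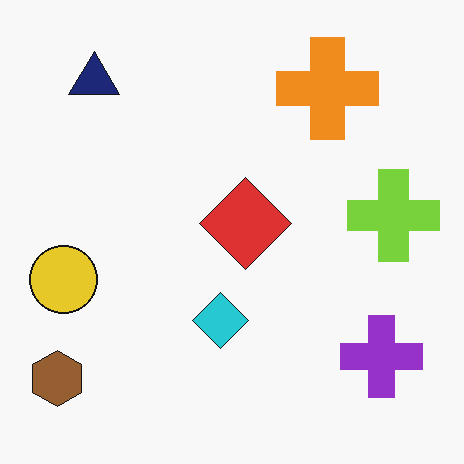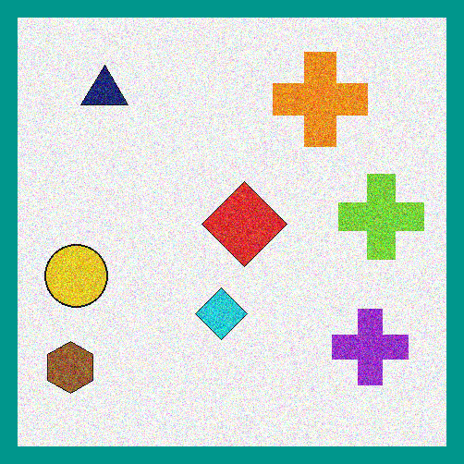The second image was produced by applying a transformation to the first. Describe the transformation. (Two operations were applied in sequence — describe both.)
The second image is the first degraded with heavy additive noise, then framed with a teal border.

Random speckle covers the whole image, including the flat background. A solid teal frame runs around the edge of the second image, with the content slightly shrunk inside it.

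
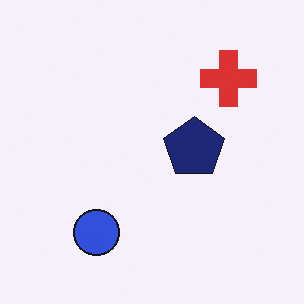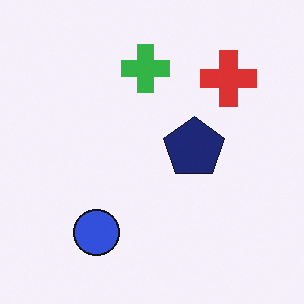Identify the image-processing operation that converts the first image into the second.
It was overlaid with an additional green cross.

A green cross appears in the second image that is absent from the first.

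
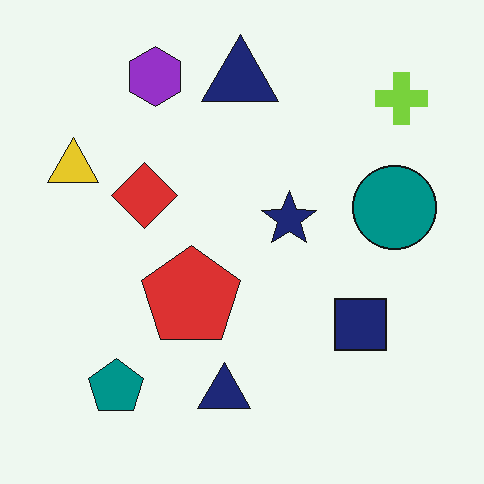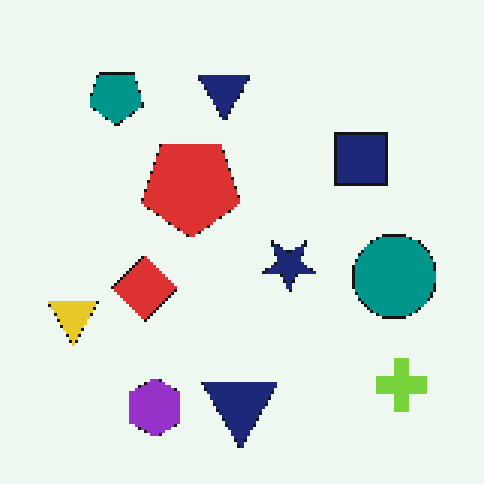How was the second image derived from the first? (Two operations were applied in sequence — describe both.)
The second image is the first mildly pixelated, then flipped vertically (top ↔ bottom).

Shapes are reduced to large square blocks; fine edges and outlines are lost — a downscale-then-upscale (mosaic) effect. The purple hexagon is in the top-left of the first image and the bottom-left of the second — shapes on opposite sides of the horizontal midline have swapped in a mirror flip.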